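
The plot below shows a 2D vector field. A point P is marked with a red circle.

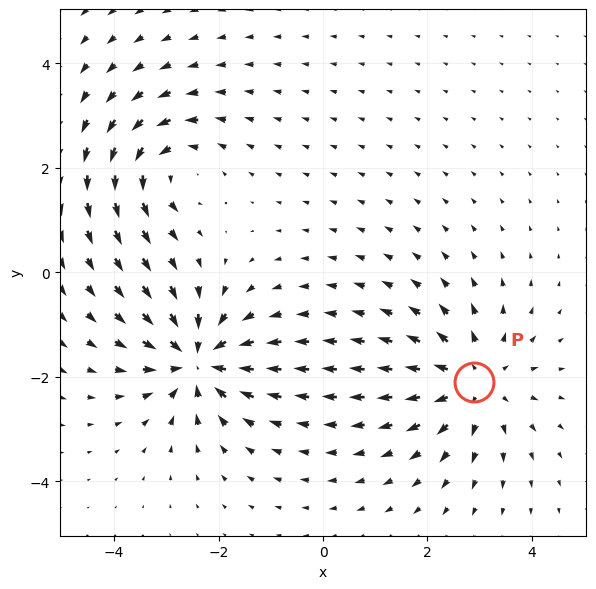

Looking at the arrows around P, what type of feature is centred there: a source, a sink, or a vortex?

source

At P (2.9, -2.1) the arrows spread outward. Divergence about +4, curl ≈0 — positive divergence with near-zero curl is a source.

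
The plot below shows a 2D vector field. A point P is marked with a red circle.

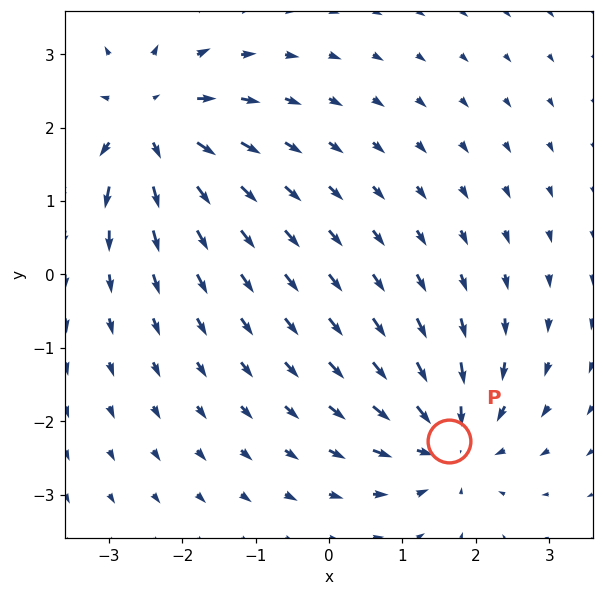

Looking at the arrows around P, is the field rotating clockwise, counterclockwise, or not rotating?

not rotating

Near P at (1.6, -2.3) the arrows show no circulation. The curl there is ≈0.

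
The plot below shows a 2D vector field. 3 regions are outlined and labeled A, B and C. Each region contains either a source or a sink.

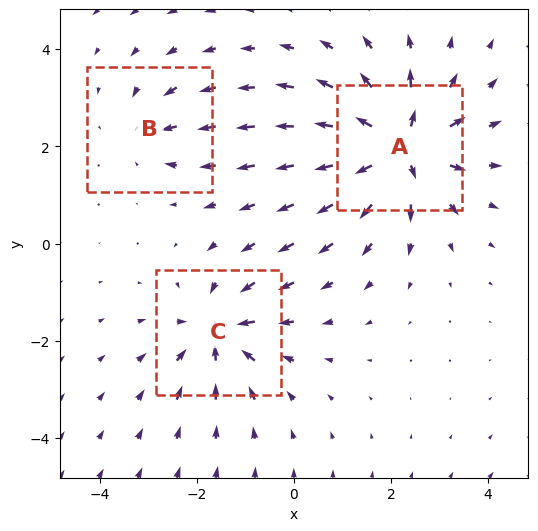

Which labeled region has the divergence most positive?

A

Divergence at each region's feature centre — A: about +6, B: about -2, C: about -4. Region A is most positive.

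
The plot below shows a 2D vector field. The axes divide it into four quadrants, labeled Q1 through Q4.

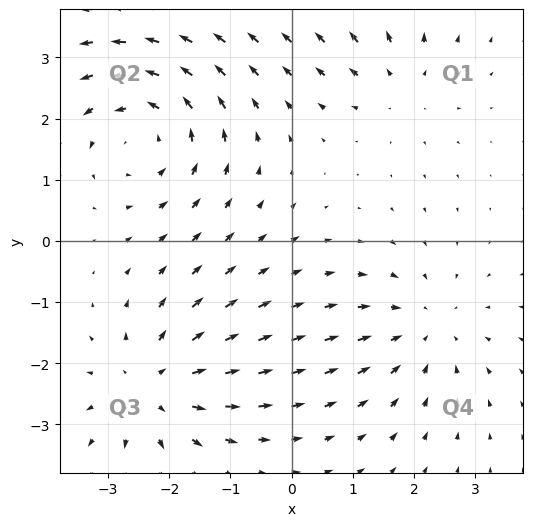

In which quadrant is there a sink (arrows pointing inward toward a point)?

Q4

The sink sits at approximately (2.2, -1.4), which lies in quadrant Q4. The divergence there is about -3, negative as expected for a sink.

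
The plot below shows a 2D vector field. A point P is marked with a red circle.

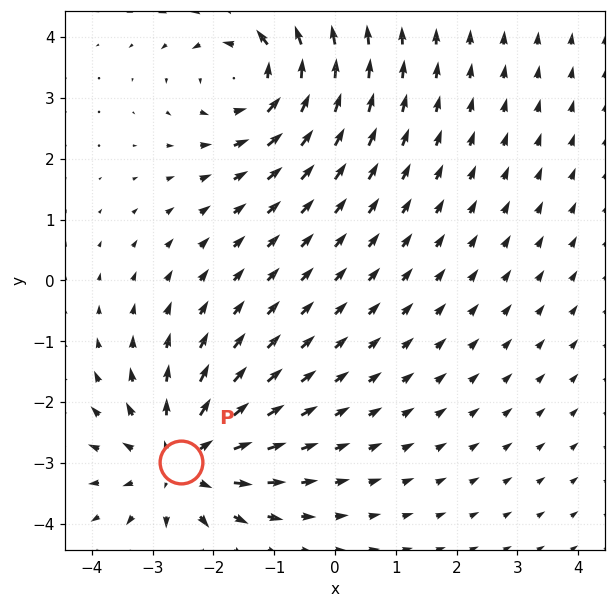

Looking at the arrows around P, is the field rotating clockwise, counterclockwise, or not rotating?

Near P at (-2.5, -3.0) the arrows show no circulation. The curl there is ≈0.

not rotating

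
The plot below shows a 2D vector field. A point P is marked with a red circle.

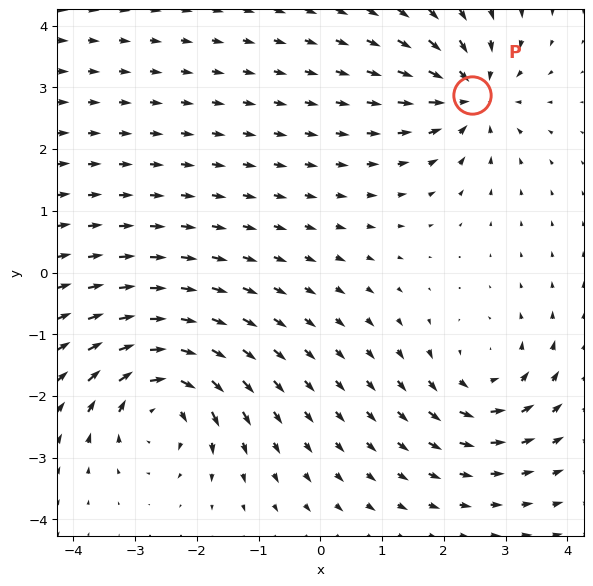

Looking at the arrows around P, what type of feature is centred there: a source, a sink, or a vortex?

At P (2.5, 2.9) the arrows converge inward. Divergence about -6, curl ≈0 — negative divergence with near-zero curl is a sink.

sink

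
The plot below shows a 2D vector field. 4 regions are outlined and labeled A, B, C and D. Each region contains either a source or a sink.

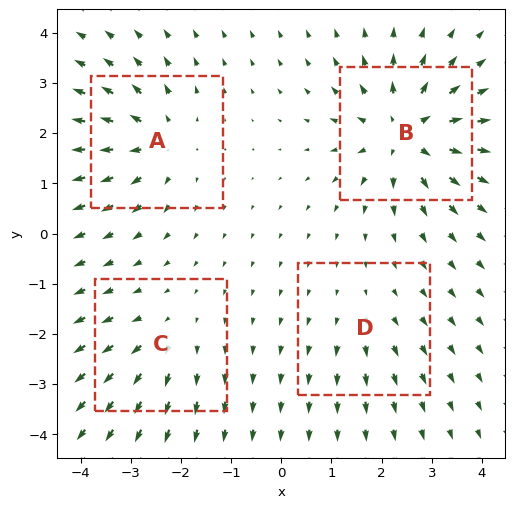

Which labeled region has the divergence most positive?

Divergence at each region's feature centre — A: about +5, B: about +7, C: about +3, D: about +2. Region B is most positive.

B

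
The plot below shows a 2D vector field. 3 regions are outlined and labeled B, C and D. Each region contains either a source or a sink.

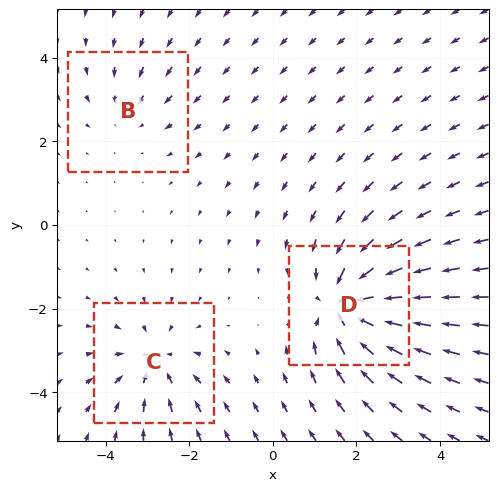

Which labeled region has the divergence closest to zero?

B

Divergence at each region's feature centre — B: about -2, C: about -3, D: about -5. Region B is closest to zero.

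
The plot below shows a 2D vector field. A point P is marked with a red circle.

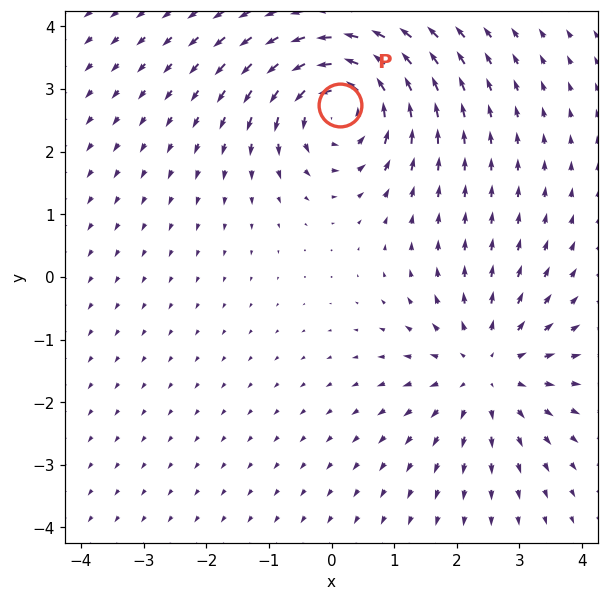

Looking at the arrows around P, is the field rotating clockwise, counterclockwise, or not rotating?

Near P at (0.1, 2.7) the arrows circulate counterclockwise. The curl (z-component) there is about +5; positive curl means counterclockwise rotation.

counterclockwise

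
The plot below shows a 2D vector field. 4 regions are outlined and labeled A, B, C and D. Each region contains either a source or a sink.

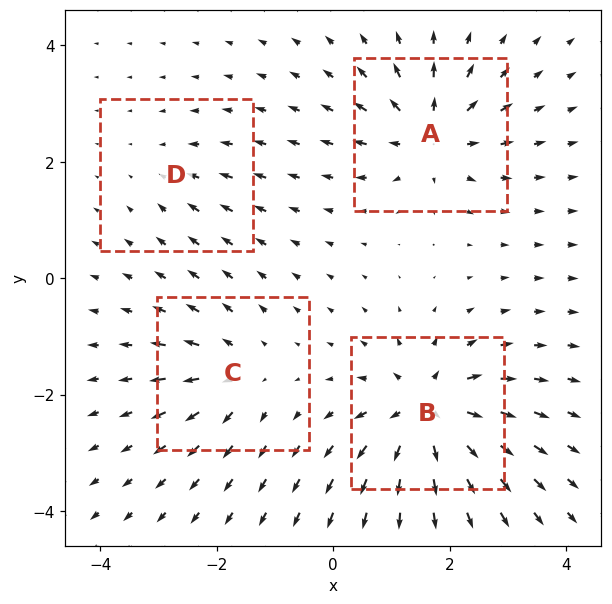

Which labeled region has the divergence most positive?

B

Divergence at each region's feature centre — A: about +6, B: about +8, C: about +4, D: about -3. Region B is most positive.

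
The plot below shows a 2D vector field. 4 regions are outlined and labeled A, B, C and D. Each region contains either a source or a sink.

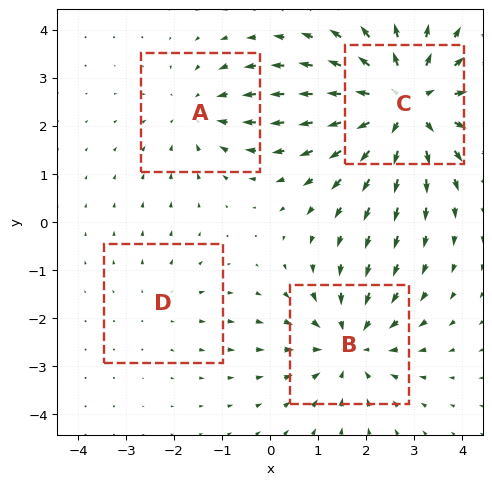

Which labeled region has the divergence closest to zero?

Divergence at each region's feature centre — A: about -3, B: about -4, C: about +6, D: about +2. Region D is closest to zero.

D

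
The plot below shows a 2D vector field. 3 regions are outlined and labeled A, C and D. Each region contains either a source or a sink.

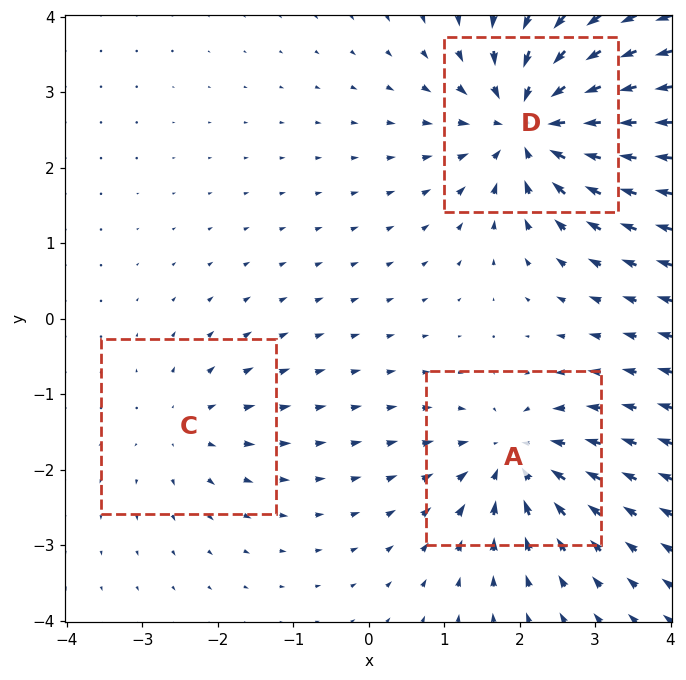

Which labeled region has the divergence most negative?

Divergence at each region's feature centre — A: about -4, C: about +2, D: about -6. Region D is most negative.

D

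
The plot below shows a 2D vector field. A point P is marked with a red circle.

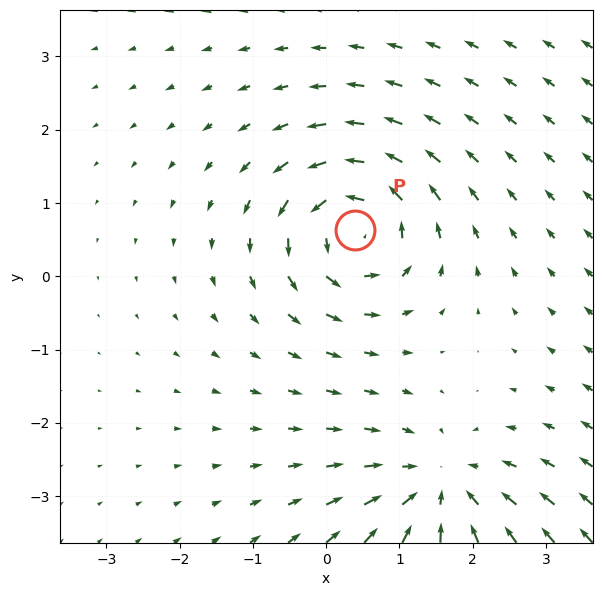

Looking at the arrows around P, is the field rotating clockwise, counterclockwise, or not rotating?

Near P at (0.4, 0.6) the arrows circulate counterclockwise. The curl (z-component) there is about +7; positive curl means counterclockwise rotation.

counterclockwise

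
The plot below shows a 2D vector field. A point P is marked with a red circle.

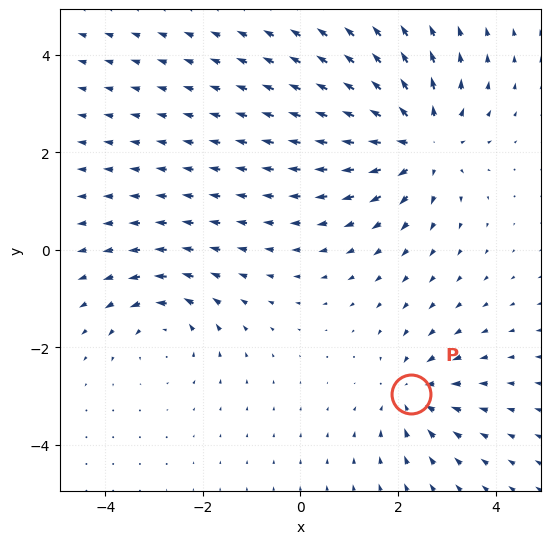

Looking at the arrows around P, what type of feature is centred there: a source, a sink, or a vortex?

At P (2.3, -3.0) the arrows converge inward. Divergence about -3, curl ≈0 — negative divergence with near-zero curl is a sink.

sink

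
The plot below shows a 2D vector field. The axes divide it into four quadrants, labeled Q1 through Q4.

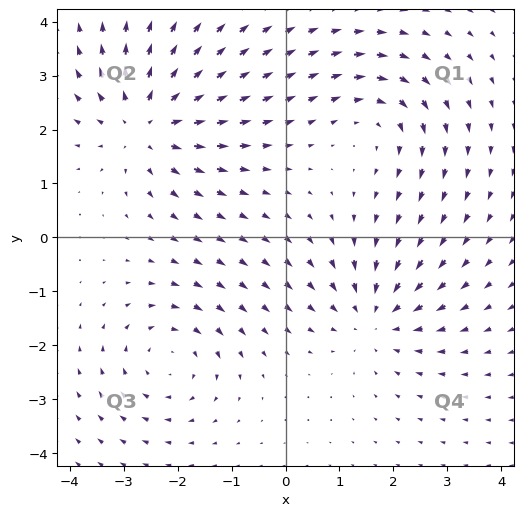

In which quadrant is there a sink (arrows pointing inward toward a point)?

Q4

The sink sits at approximately (1.7, -1.5), which lies in quadrant Q4. The divergence there is about -4, negative as expected for a sink.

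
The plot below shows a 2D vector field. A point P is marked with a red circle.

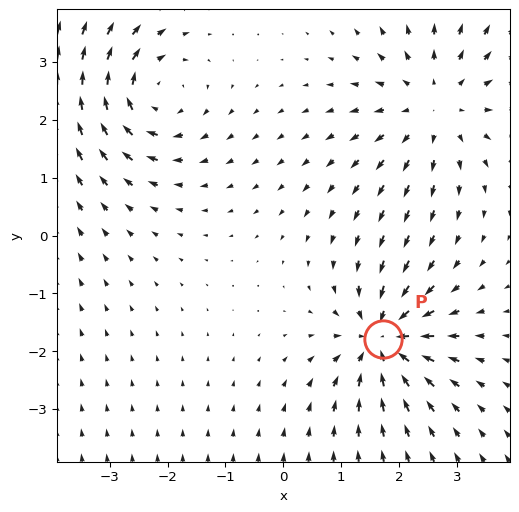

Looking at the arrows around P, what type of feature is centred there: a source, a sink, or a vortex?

At P (1.7, -1.8) the arrows converge inward. Divergence about -5, curl ≈0 — negative divergence with near-zero curl is a sink.

sink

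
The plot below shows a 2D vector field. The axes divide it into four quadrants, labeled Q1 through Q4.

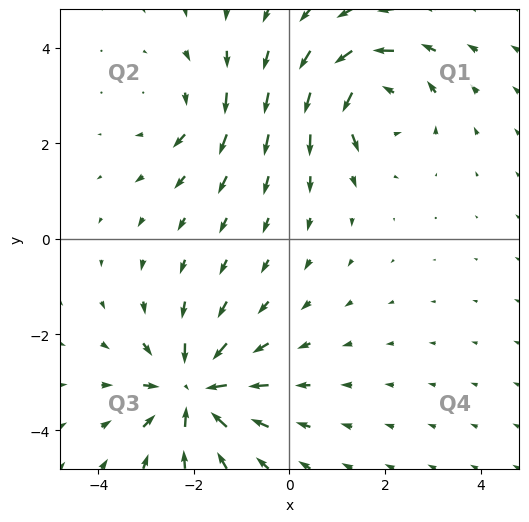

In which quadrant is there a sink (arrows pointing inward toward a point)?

Q3

The sink sits at approximately (-2.0, -3.2), which lies in quadrant Q3. The divergence there is about -6, negative as expected for a sink.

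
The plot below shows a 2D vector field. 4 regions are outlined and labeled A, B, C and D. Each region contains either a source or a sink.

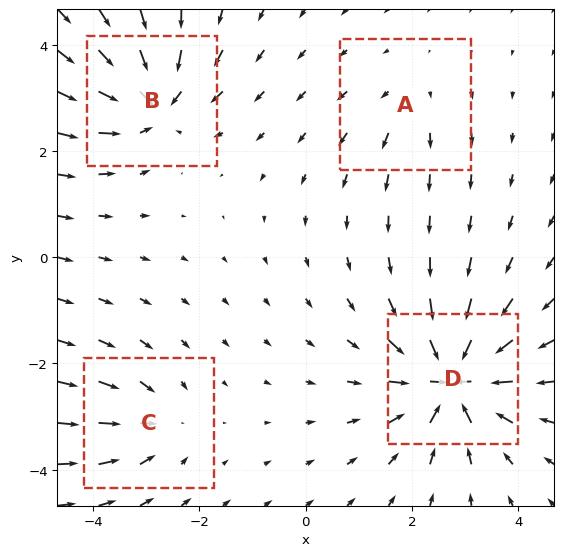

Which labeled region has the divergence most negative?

Divergence at each region's feature centre — A: about +3, B: about -7, C: about -4, D: about -9. Region D is most negative.

D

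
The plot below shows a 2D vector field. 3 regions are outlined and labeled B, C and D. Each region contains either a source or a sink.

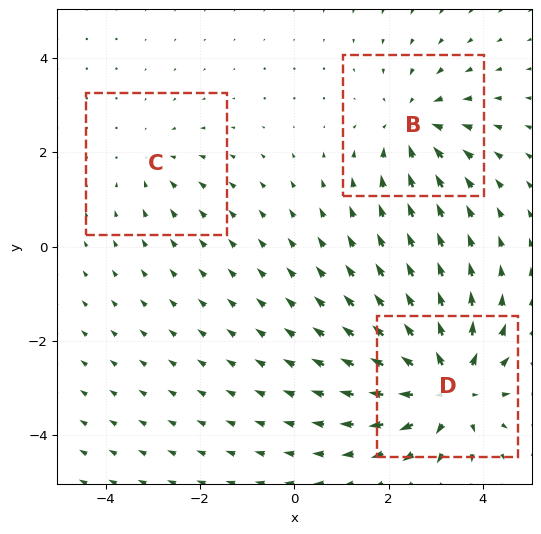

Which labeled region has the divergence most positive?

D

Divergence at each region's feature centre — B: about -3, C: about -2, D: about +5. Region D is most positive.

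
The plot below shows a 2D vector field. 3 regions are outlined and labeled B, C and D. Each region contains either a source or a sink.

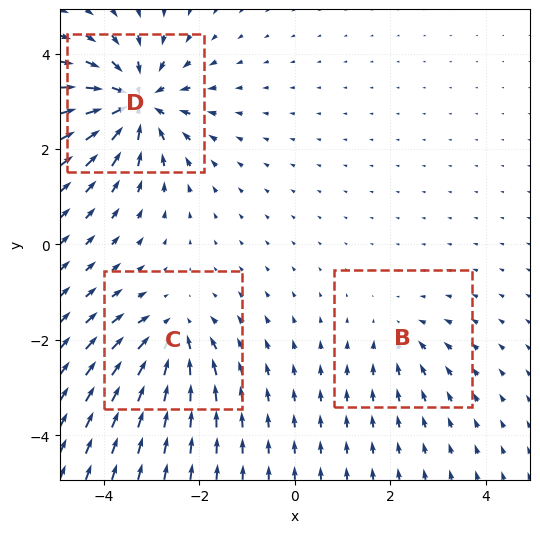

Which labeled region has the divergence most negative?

D

Divergence at each region's feature centre — B: about -2, C: about -4, D: about -6. Region D is most negative.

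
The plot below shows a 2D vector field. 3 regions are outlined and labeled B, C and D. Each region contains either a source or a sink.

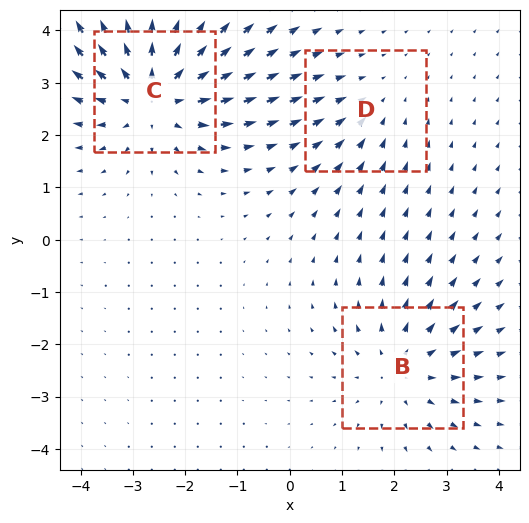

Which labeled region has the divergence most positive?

Divergence at each region's feature centre — B: about +3, C: about +4, D: about -2. Region C is most positive.

C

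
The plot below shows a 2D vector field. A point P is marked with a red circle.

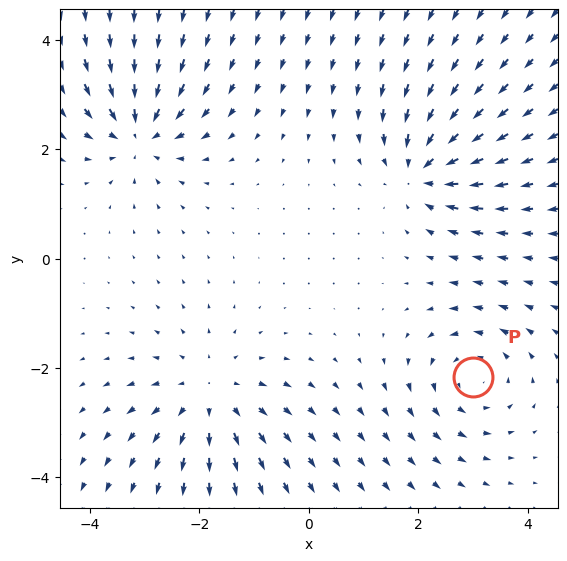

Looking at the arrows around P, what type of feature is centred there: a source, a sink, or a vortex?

At P (3.0, -2.2) the arrows circulate counterclockwise. Divergence ≈0, curl about +3 — near-zero divergence with nonzero curl is a vortex.

vortex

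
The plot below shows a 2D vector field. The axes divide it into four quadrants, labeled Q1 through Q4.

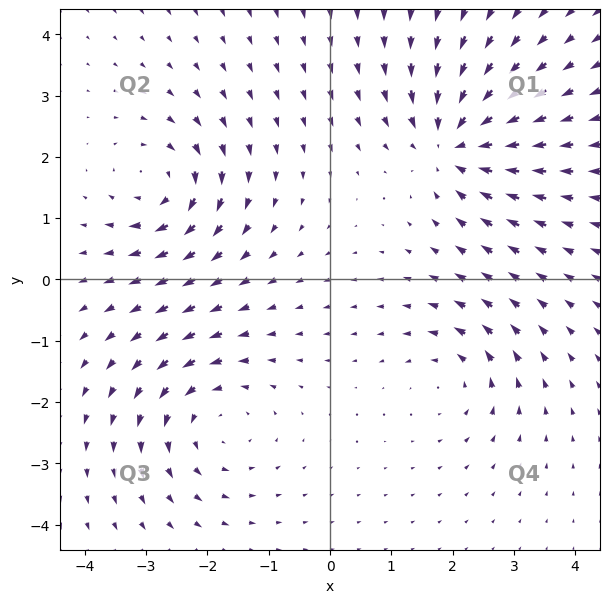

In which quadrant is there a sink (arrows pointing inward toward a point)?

Q1

The sink sits at approximately (2.0, 2.2), which lies in quadrant Q1. The divergence there is about -6, negative as expected for a sink.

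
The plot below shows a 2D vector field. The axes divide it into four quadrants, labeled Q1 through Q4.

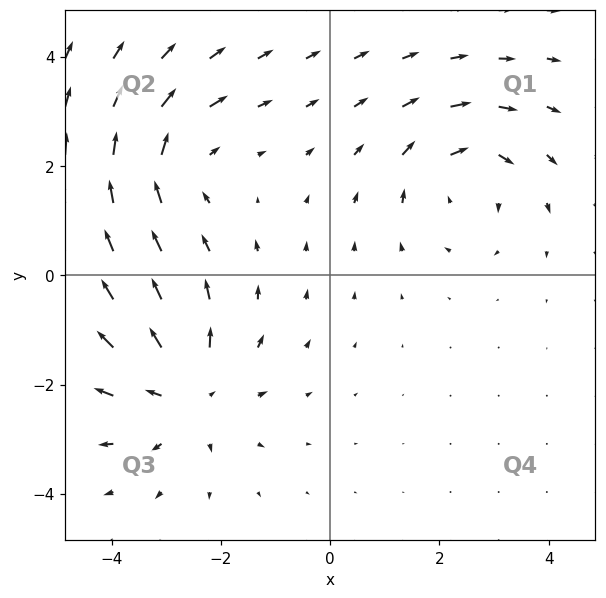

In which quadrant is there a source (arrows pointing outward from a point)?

Q3

The source sits at approximately (-2.6, -2.1), which lies in quadrant Q3. The divergence there is about +3, positive as expected for a source.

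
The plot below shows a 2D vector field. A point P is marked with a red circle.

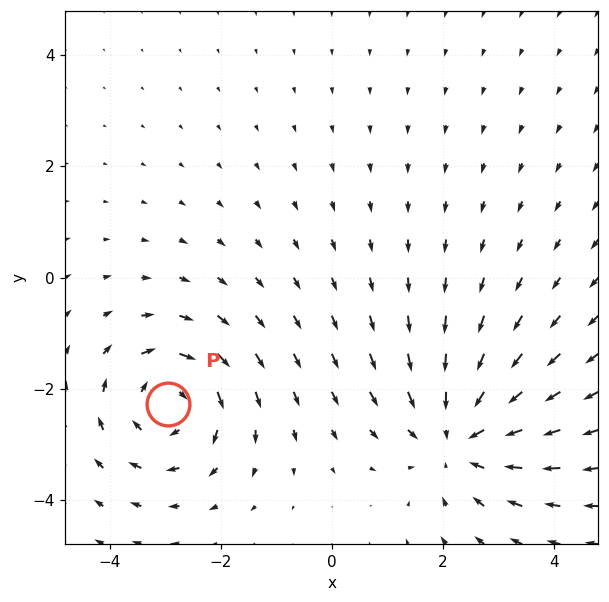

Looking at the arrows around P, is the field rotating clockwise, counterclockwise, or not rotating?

clockwise

Near P at (-2.9, -2.3) the arrows circulate clockwise. The curl (z-component) there is about -5; negative curl means clockwise rotation.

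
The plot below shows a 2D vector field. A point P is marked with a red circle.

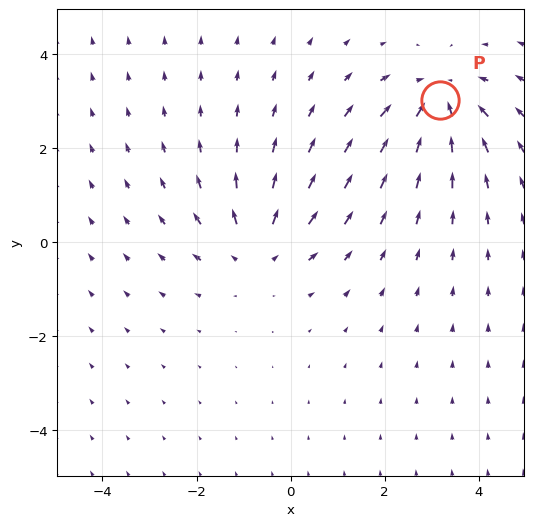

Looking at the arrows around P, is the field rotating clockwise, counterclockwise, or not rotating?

Near P at (3.2, 3.0) the arrows show no circulation. The curl there is ≈0.

not rotating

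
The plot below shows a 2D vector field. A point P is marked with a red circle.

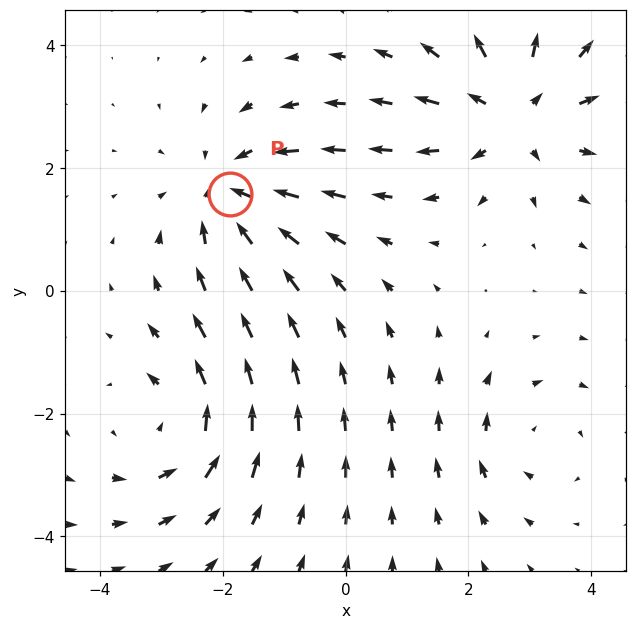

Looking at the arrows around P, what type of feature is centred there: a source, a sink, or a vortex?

At P (-1.9, 1.6) the arrows converge inward. Divergence about -4, curl ≈0 — negative divergence with near-zero curl is a sink.

sink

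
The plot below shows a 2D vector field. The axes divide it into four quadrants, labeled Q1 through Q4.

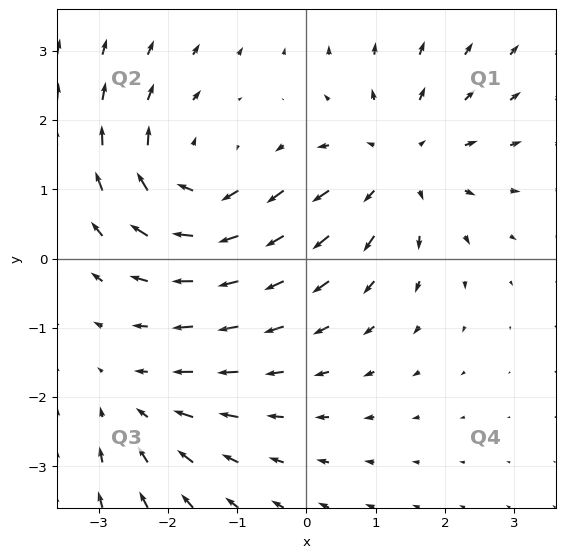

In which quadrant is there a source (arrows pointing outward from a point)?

Q1

The source sits at approximately (1.3, 1.4), which lies in quadrant Q1. The divergence there is about +3, positive as expected for a source.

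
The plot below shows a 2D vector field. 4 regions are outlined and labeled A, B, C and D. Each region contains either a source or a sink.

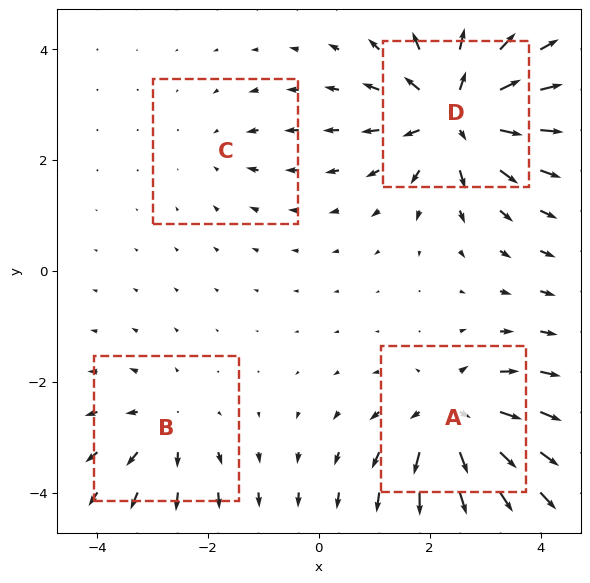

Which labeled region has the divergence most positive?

Divergence at each region's feature centre — A: about +6, B: about +4, C: about -2, D: about +8. Region D is most positive.

D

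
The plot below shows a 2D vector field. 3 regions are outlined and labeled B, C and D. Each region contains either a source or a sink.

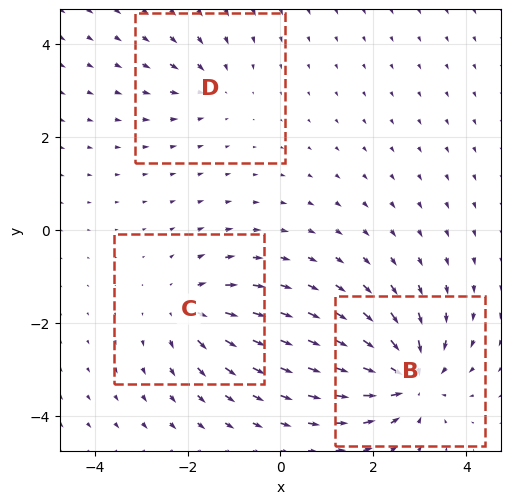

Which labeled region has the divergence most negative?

Divergence at each region's feature centre — B: about -5, C: about +3, D: about -2. Region B is most negative.

B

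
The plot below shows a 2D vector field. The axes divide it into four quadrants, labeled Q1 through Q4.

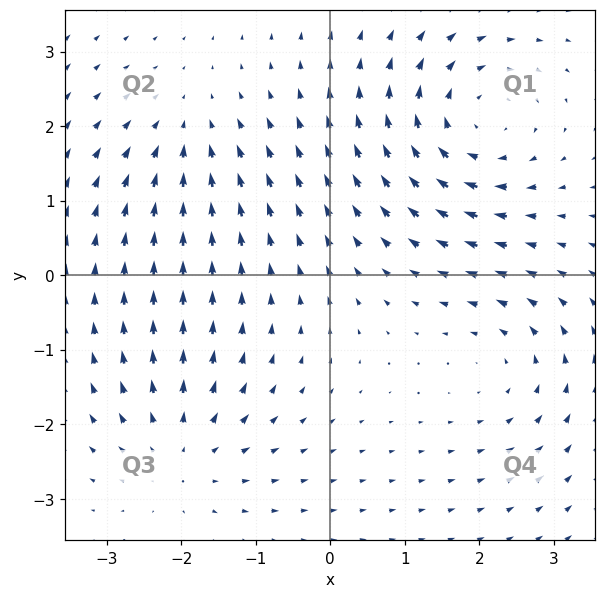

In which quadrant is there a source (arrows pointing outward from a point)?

Q3

The source sits at approximately (-2.0, -2.4), which lies in quadrant Q3. The divergence there is about +3, positive as expected for a source.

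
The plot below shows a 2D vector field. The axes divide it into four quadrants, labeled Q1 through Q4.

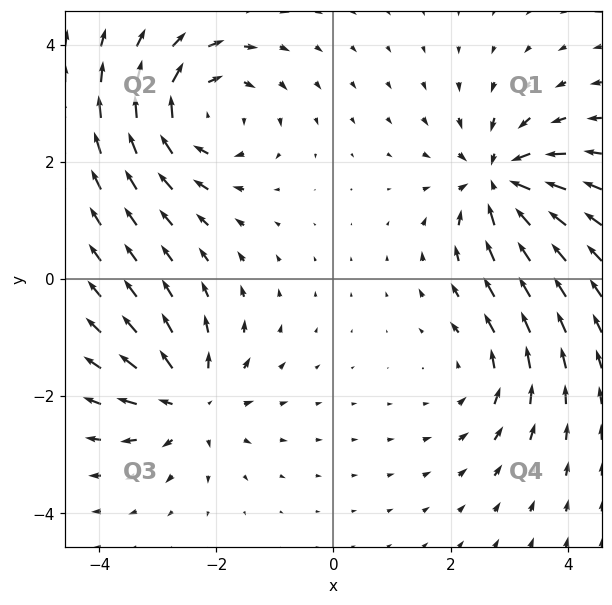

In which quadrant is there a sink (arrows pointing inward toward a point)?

Q1

The sink sits at approximately (2.8, 1.7), which lies in quadrant Q1. The divergence there is about -5, negative as expected for a sink.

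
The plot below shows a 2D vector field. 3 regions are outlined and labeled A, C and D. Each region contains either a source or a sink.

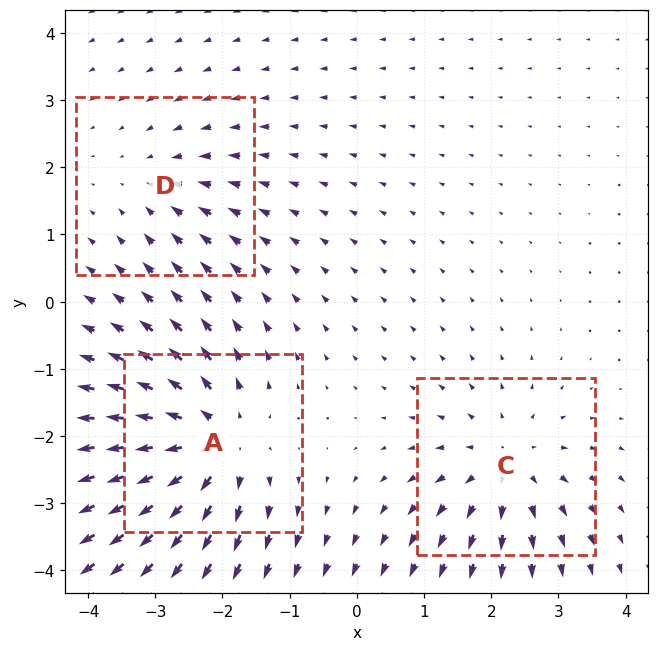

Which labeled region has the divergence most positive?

A

Divergence at each region's feature centre — A: about +5, C: about +4, D: about -2. Region A is most positive.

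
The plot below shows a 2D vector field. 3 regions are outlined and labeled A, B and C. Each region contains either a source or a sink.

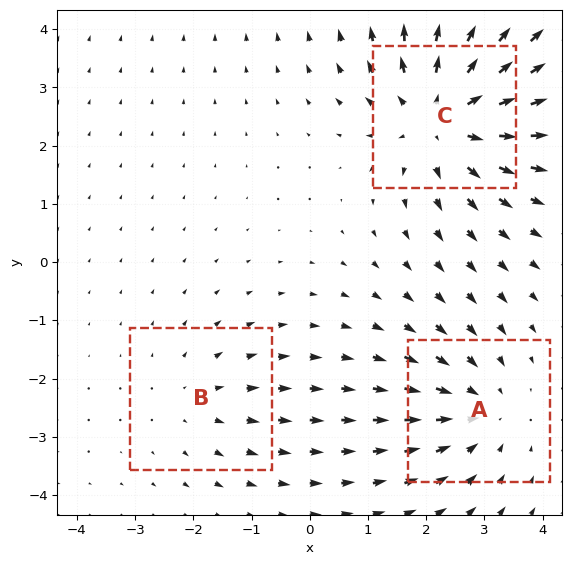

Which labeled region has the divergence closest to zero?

Divergence at each region's feature centre — A: about -3, B: about +2, C: about +4. Region B is closest to zero.

B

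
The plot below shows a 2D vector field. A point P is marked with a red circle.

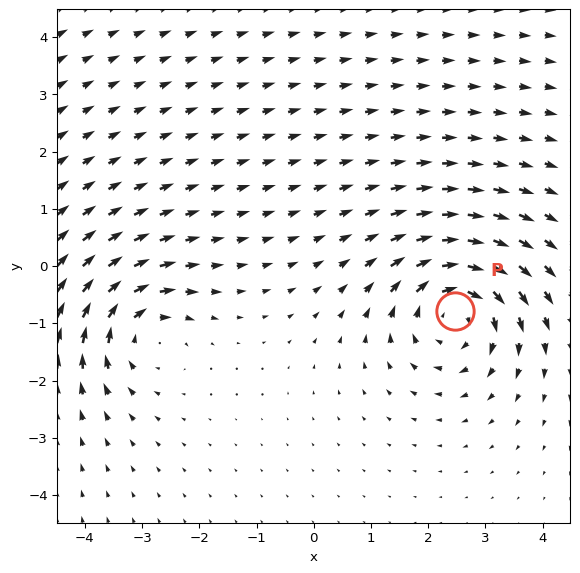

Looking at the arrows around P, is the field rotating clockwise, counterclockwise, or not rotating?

clockwise

Near P at (2.5, -0.8) the arrows circulate clockwise. The curl (z-component) there is about -6; negative curl means clockwise rotation.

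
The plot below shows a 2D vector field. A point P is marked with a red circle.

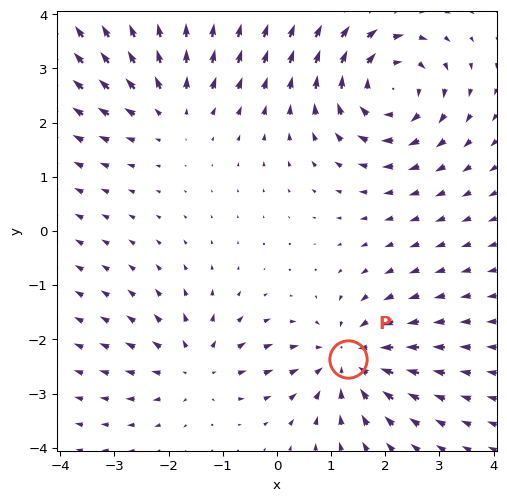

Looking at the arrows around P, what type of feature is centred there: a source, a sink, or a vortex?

sink

At P (1.3, -2.4) the arrows converge inward. Divergence about -4, curl ≈0 — negative divergence with near-zero curl is a sink.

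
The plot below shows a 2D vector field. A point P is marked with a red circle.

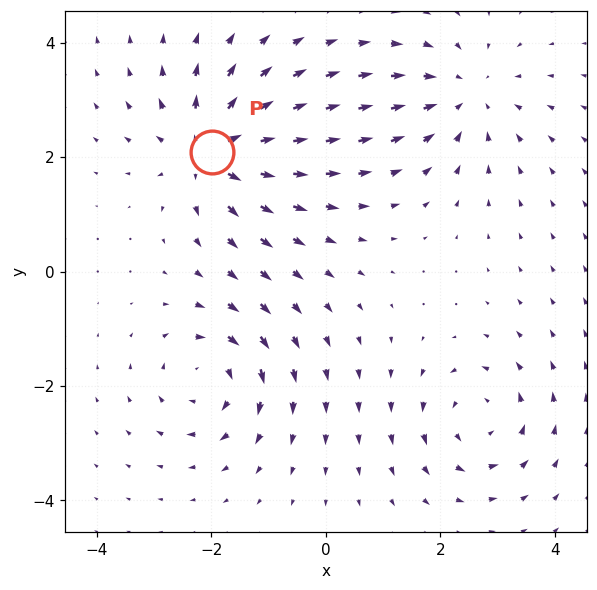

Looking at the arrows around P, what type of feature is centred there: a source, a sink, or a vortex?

At P (-2.0, 2.1) the arrows spread outward. Divergence about +6, curl ≈0 — positive divergence with near-zero curl is a source.

source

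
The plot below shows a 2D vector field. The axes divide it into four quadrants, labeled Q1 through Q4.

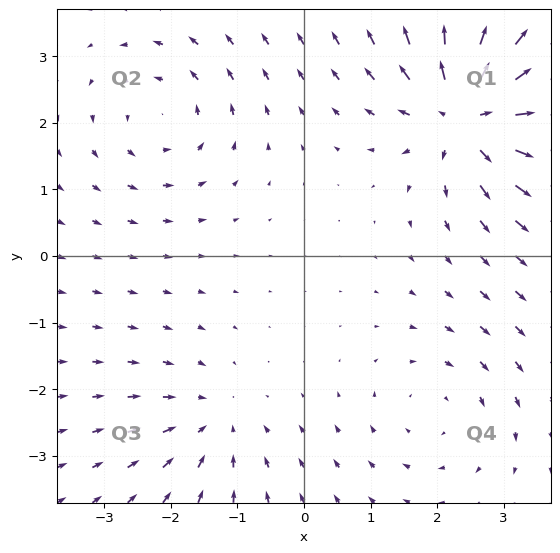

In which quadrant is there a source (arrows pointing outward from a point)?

Q1

The source sits at approximately (2.5, 2.2), which lies in quadrant Q1. The divergence there is about +6, positive as expected for a source.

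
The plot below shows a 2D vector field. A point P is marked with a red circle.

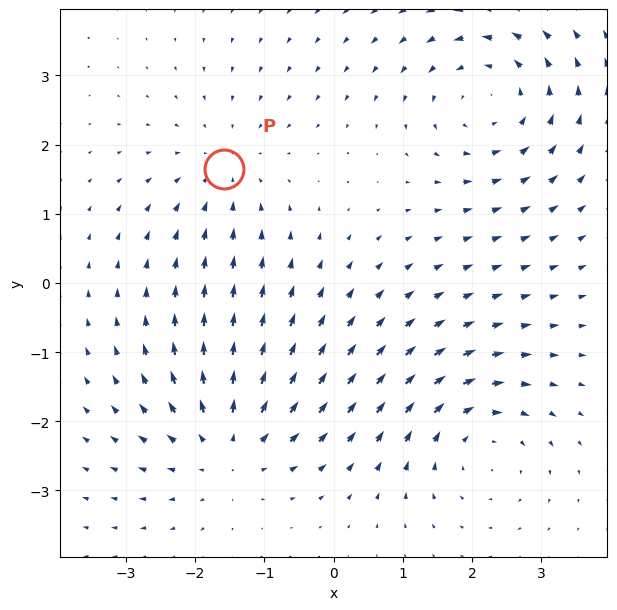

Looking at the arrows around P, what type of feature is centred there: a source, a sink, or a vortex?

sink

At P (-1.6, 1.6) the arrows converge inward. Divergence about -3, curl ≈0 — negative divergence with near-zero curl is a sink.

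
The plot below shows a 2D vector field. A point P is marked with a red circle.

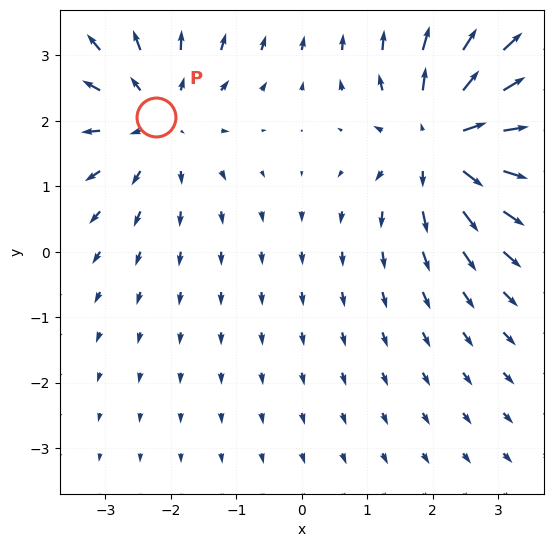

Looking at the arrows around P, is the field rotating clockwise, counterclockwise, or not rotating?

Near P at (-2.2, 2.0) the arrows show no circulation. The curl there is ≈0.

not rotating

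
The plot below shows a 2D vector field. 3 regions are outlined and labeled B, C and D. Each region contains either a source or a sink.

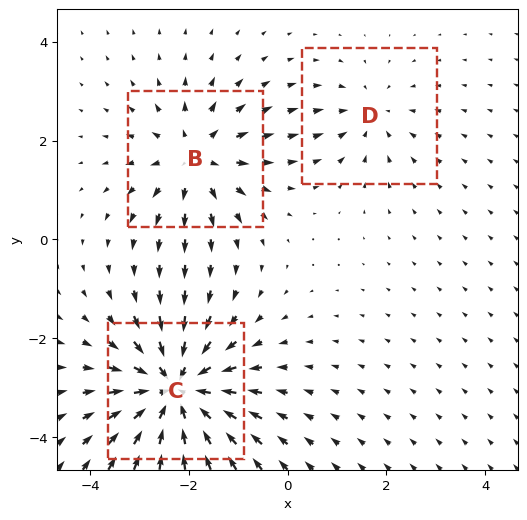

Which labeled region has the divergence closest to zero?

D

Divergence at each region's feature centre — B: about +3, C: about -5, D: about -2. Region D is closest to zero.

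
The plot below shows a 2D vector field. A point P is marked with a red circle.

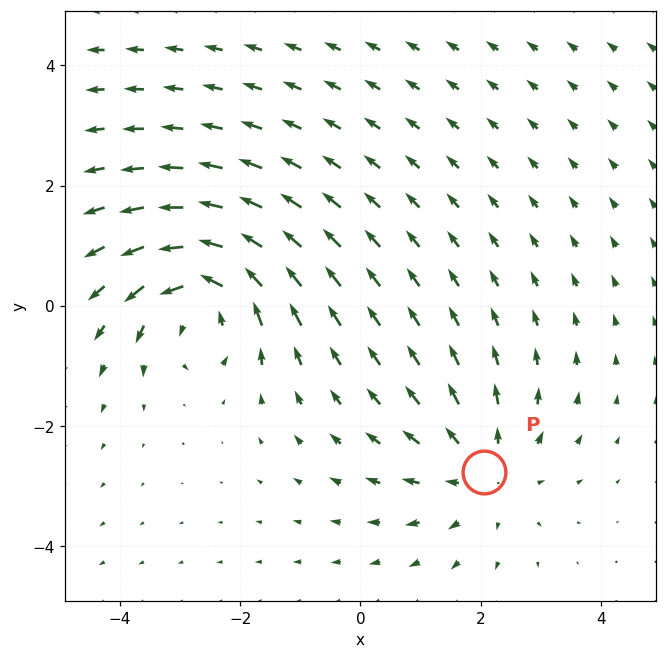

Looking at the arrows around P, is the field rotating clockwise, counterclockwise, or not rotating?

not rotating

Near P at (2.1, -2.8) the arrows show no circulation. The curl there is ≈0.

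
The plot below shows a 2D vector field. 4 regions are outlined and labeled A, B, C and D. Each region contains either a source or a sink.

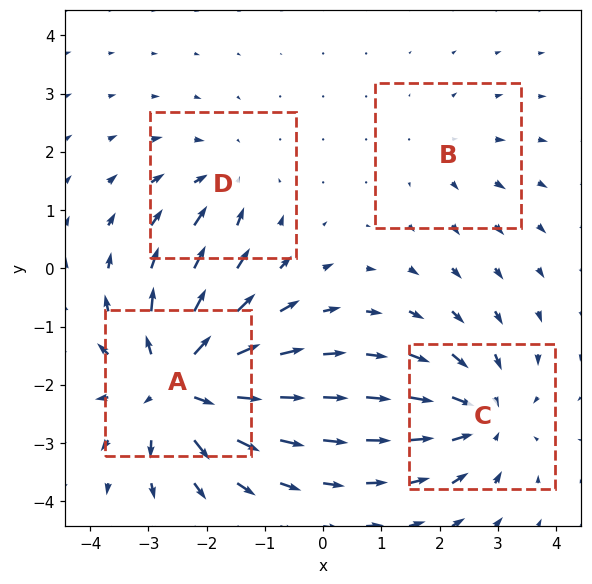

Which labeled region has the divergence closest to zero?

B

Divergence at each region's feature centre — A: about +7, B: about +2, C: about -5, D: about -3. Region B is closest to zero.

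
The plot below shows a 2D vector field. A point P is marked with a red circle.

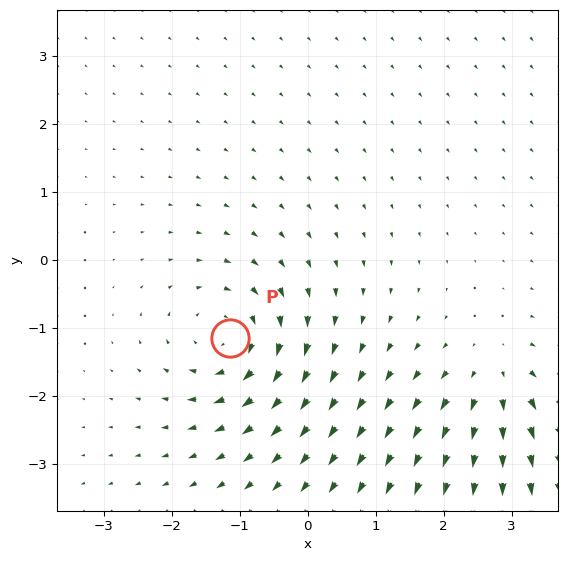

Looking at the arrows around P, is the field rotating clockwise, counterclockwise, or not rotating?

clockwise

Near P at (-1.1, -1.1) the arrows circulate clockwise. The curl (z-component) there is about -5; negative curl means clockwise rotation.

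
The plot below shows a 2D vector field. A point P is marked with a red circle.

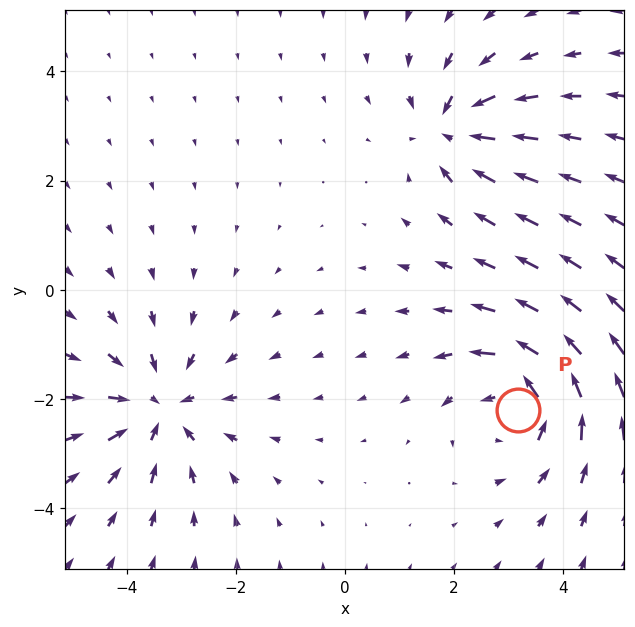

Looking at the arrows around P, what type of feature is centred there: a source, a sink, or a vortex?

At P (3.2, -2.2) the arrows circulate counterclockwise. Divergence ≈0, curl about +4 — near-zero divergence with nonzero curl is a vortex.

vortex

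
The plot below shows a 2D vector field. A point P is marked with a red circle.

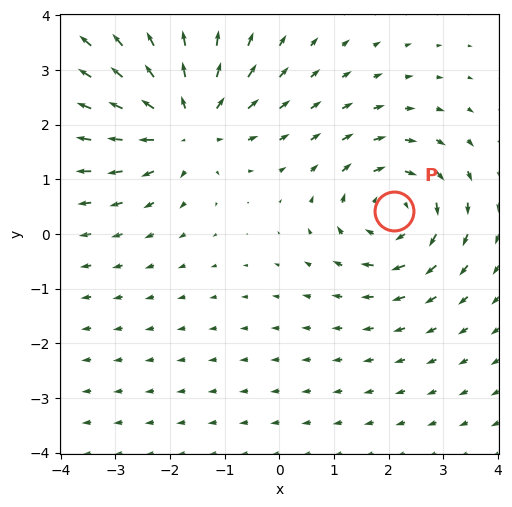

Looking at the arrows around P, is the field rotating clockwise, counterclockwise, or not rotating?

Near P at (2.1, 0.4) the arrows circulate clockwise. The curl (z-component) there is about -4; negative curl means clockwise rotation.

clockwise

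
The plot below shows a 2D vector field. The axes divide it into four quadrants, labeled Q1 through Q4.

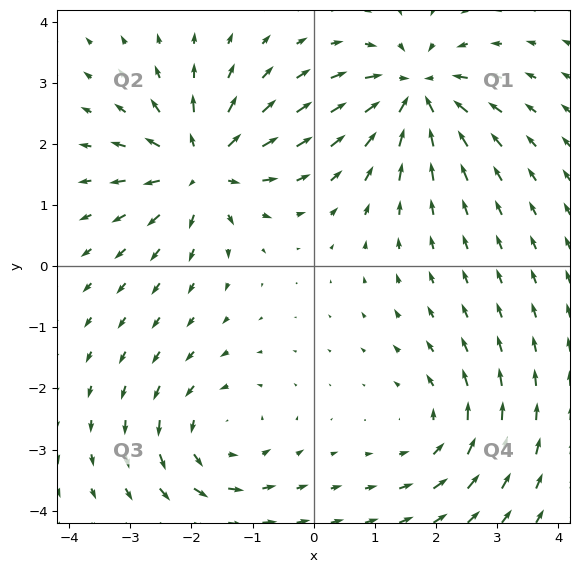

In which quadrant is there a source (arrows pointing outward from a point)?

The source sits at approximately (-1.8, 1.6), which lies in quadrant Q2. The divergence there is about +7, positive as expected for a source.

Q2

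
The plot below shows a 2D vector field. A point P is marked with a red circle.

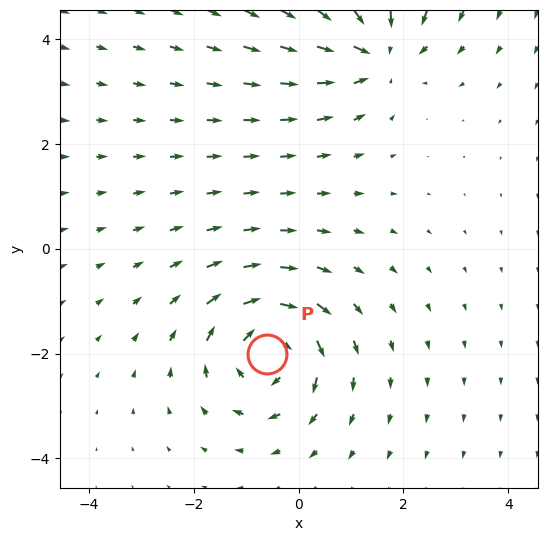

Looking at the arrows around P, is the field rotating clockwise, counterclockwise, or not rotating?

clockwise

Near P at (-0.6, -2.0) the arrows circulate clockwise. The curl (z-component) there is about -5; negative curl means clockwise rotation.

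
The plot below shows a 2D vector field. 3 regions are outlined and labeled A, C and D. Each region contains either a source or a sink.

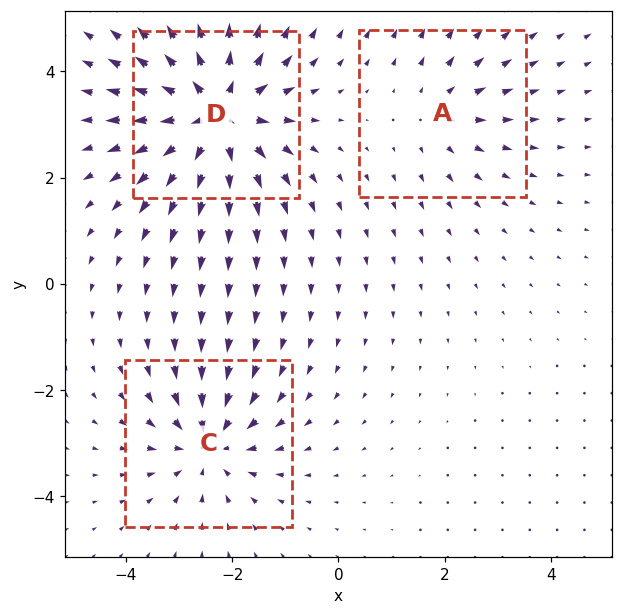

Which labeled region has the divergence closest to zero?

Divergence at each region's feature centre — A: about +2, C: about -4, D: about +5. Region A is closest to zero.

A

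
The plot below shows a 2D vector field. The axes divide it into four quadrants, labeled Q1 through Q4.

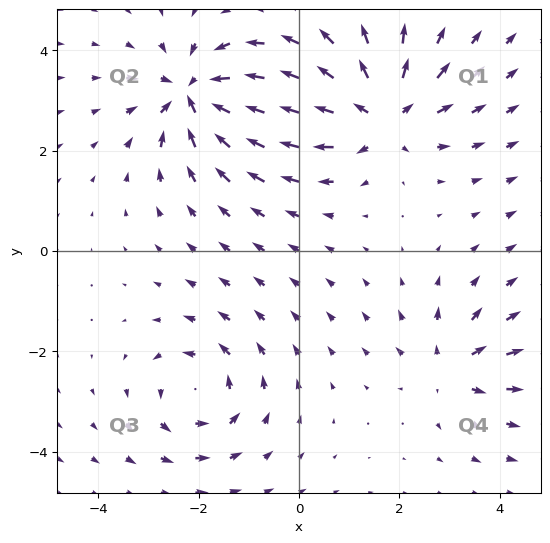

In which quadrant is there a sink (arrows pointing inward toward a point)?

The sink sits at approximately (-2.1, 3.1), which lies in quadrant Q2. The divergence there is about -6, negative as expected for a sink.

Q2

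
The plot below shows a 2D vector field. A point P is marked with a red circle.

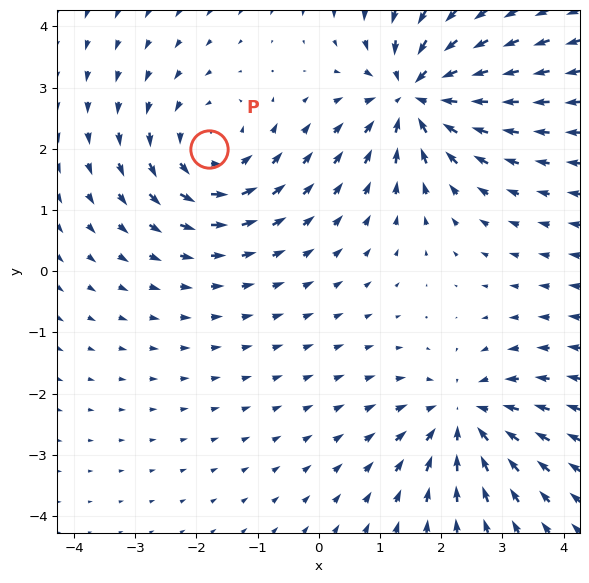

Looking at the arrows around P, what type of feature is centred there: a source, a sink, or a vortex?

vortex

At P (-1.8, 2.0) the arrows circulate counterclockwise. Divergence ≈0, curl about +3 — near-zero divergence with nonzero curl is a vortex.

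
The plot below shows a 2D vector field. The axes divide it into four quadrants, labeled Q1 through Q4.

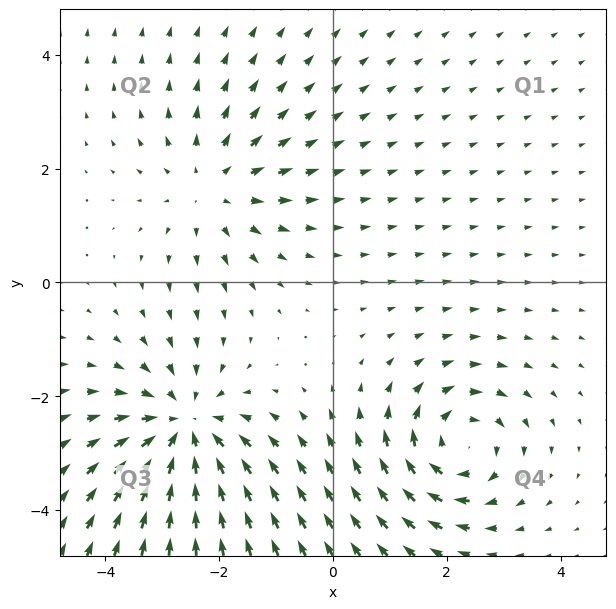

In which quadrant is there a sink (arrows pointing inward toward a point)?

Q3

The sink sits at approximately (-2.6, -2.6), which lies in quadrant Q3. The divergence there is about -5, negative as expected for a sink.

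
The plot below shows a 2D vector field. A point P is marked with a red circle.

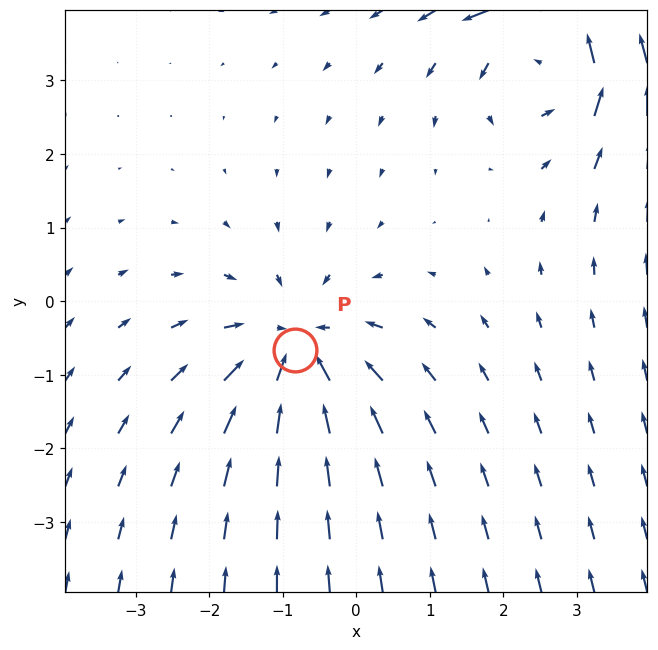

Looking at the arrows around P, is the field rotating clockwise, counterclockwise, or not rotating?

not rotating

Near P at (-0.8, -0.7) the arrows show no circulation. The curl there is ≈0.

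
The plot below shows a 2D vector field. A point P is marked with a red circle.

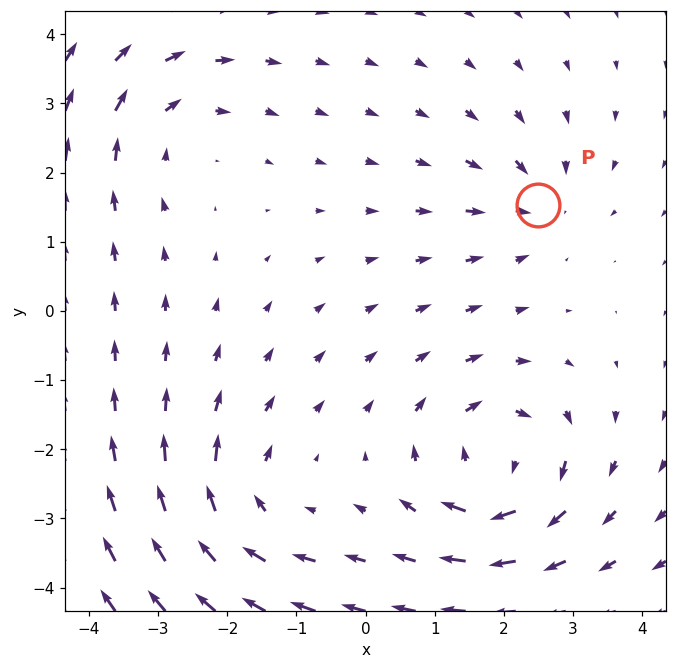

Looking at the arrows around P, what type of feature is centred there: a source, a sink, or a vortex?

At P (2.5, 1.5) the arrows converge inward. Divergence about -3, curl ≈0 — negative divergence with near-zero curl is a sink.

sink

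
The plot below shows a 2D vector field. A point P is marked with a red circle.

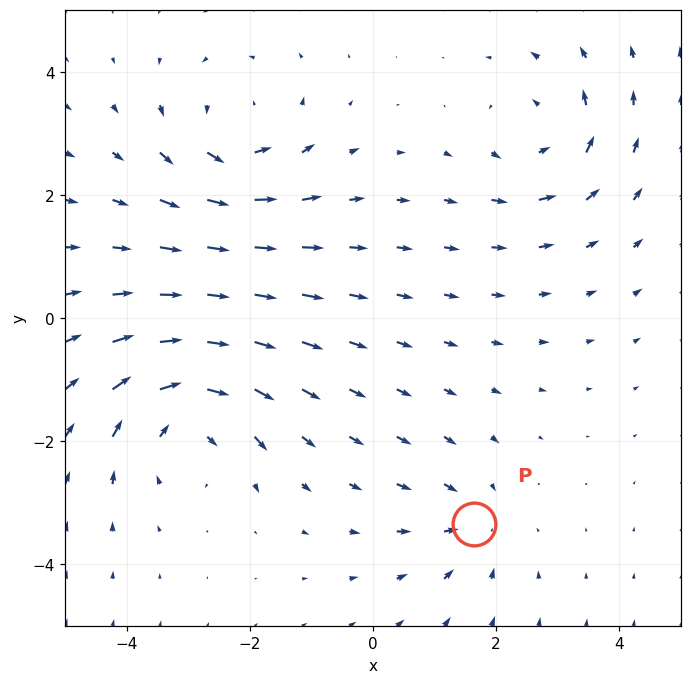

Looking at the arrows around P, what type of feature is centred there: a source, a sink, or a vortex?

At P (1.6, -3.3) the arrows converge inward. Divergence about -3, curl ≈0 — negative divergence with near-zero curl is a sink.

sink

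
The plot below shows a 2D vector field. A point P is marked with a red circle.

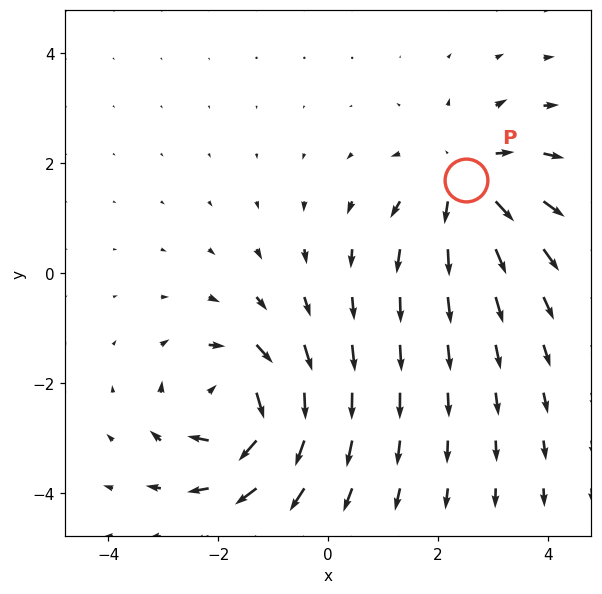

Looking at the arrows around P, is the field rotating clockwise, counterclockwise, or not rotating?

not rotating

Near P at (2.5, 1.7) the arrows show no circulation. The curl there is ≈0.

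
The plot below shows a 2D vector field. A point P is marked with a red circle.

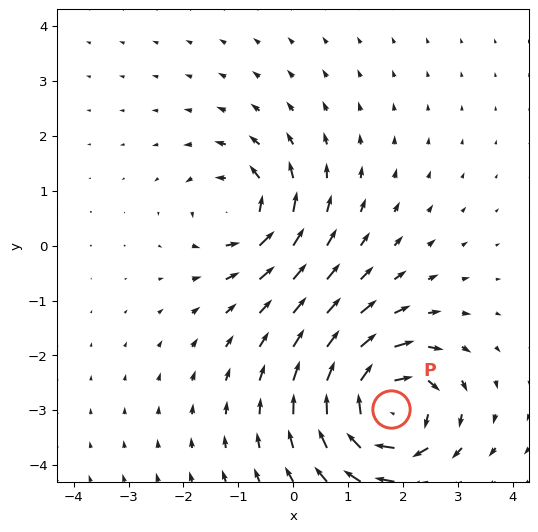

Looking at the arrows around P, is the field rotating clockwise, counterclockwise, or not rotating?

clockwise

Near P at (1.8, -3.0) the arrows circulate clockwise. The curl (z-component) there is about -6; negative curl means clockwise rotation.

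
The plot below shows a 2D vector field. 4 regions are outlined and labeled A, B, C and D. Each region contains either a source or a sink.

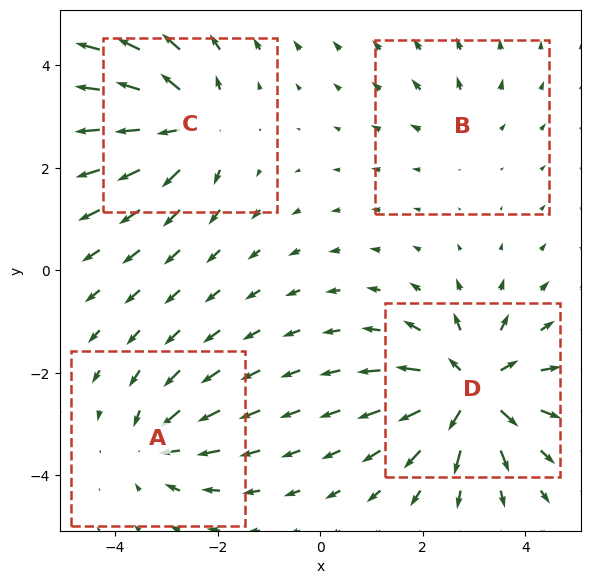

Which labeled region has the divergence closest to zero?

B

Divergence at each region's feature centre — A: about -4, B: about +2, C: about +6, D: about +8. Region B is closest to zero.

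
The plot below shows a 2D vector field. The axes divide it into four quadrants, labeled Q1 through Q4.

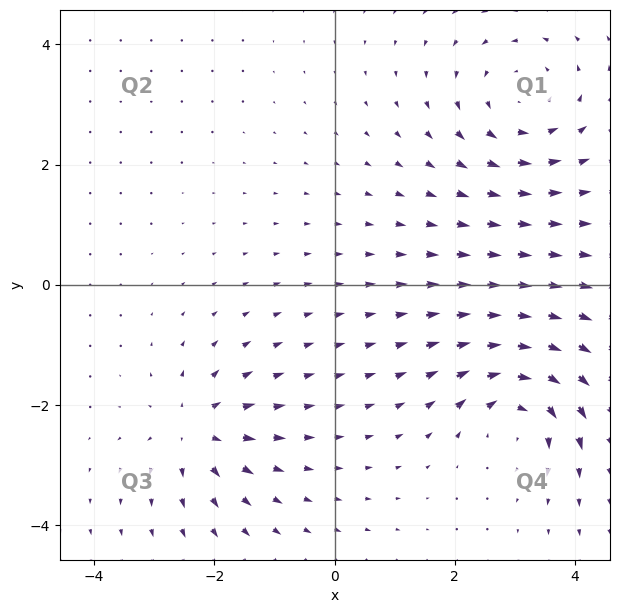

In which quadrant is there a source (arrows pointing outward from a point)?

The source sits at approximately (-2.3, -2.4), which lies in quadrant Q3. The divergence there is about +5, positive as expected for a source.

Q3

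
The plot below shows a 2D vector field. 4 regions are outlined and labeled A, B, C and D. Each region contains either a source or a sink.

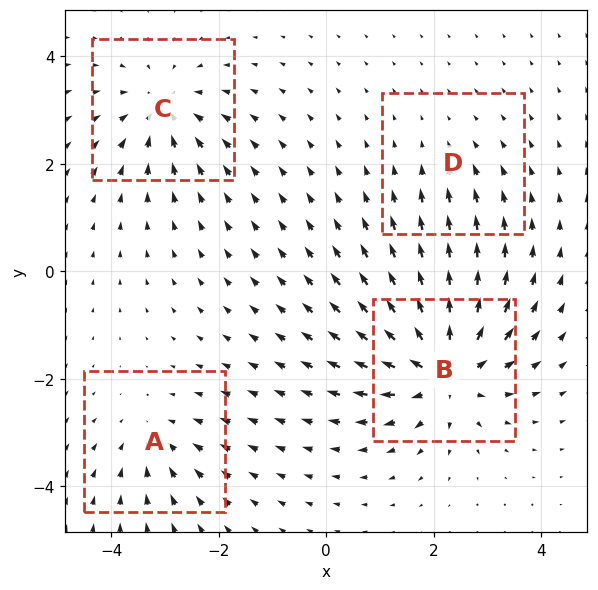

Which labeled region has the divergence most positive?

Divergence at each region's feature centre — A: about -3, B: about +8, C: about -5, D: about -2. Region B is most positive.

B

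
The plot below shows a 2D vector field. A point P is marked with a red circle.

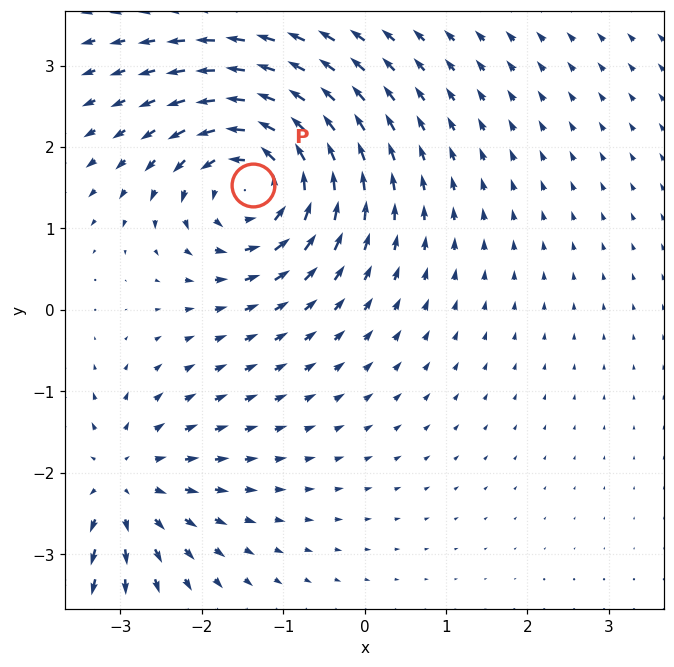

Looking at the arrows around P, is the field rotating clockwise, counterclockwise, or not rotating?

Near P at (-1.4, 1.5) the arrows circulate counterclockwise. The curl (z-component) there is about +5; positive curl means counterclockwise rotation.

counterclockwise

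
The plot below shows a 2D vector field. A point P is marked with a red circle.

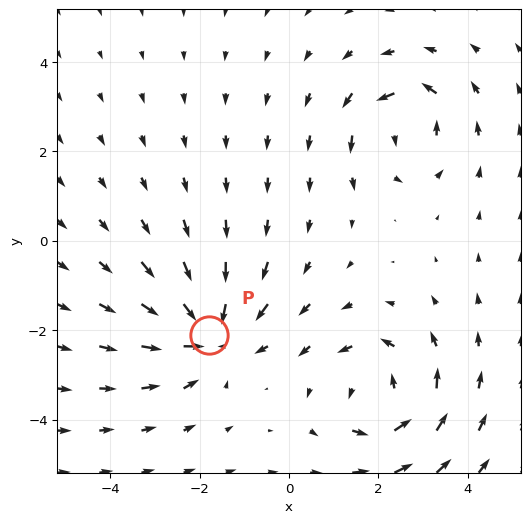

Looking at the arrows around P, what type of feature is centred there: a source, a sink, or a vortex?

At P (-1.8, -2.1) the arrows converge inward. Divergence about -5, curl ≈0 — negative divergence with near-zero curl is a sink.

sink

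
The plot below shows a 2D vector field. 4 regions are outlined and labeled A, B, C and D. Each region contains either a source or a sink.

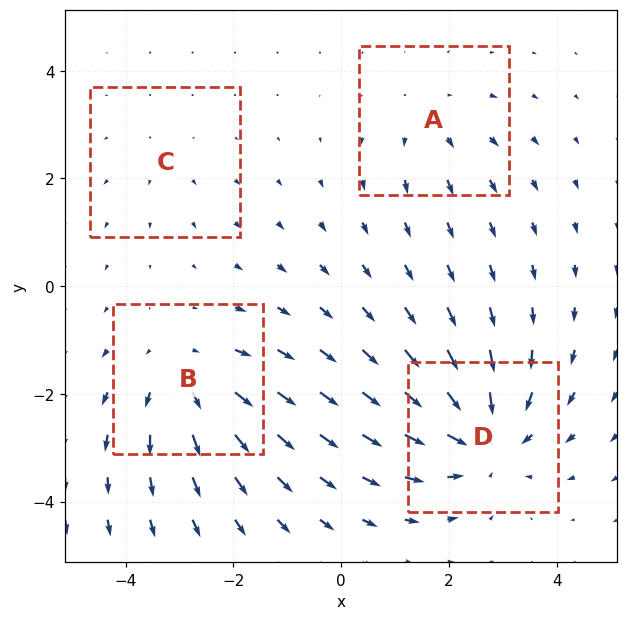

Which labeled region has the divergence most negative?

Divergence at each region's feature centre — A: about +3, B: about +4, C: about +2, D: about -6. Region D is most negative.

D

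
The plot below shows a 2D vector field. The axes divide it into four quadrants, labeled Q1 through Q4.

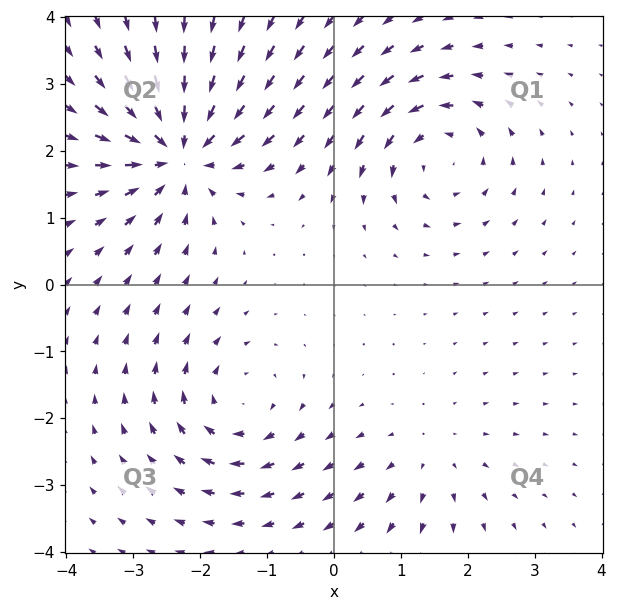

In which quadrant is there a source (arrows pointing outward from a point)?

Q4

The source sits at approximately (1.4, -2.6), which lies in quadrant Q4. The divergence there is about +2, positive as expected for a source.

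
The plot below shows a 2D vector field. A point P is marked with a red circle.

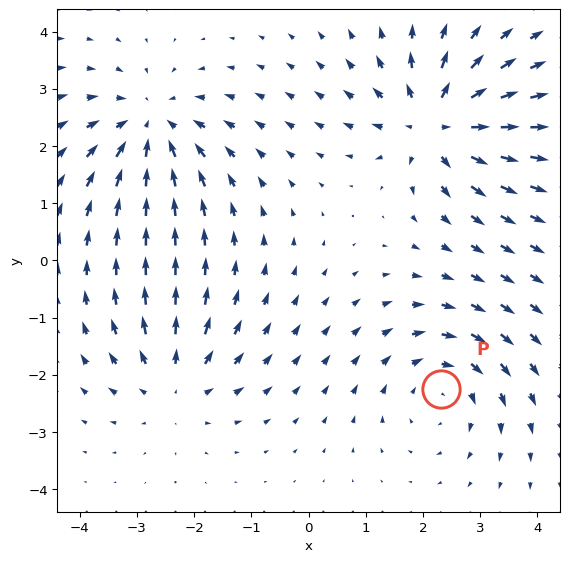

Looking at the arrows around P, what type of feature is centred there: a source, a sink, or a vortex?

vortex

At P (2.3, -2.3) the arrows circulate clockwise. Divergence ≈0, curl about -4 — near-zero divergence with nonzero curl is a vortex.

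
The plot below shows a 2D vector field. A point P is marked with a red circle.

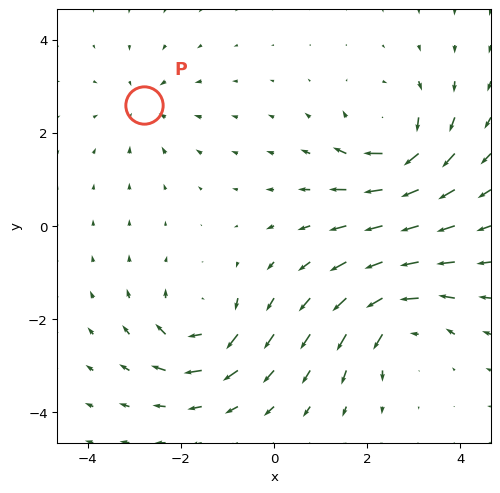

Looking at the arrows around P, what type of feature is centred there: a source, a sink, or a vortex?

At P (-2.8, 2.6) the arrows converge inward. Divergence about -3, curl ≈0 — negative divergence with near-zero curl is a sink.

sink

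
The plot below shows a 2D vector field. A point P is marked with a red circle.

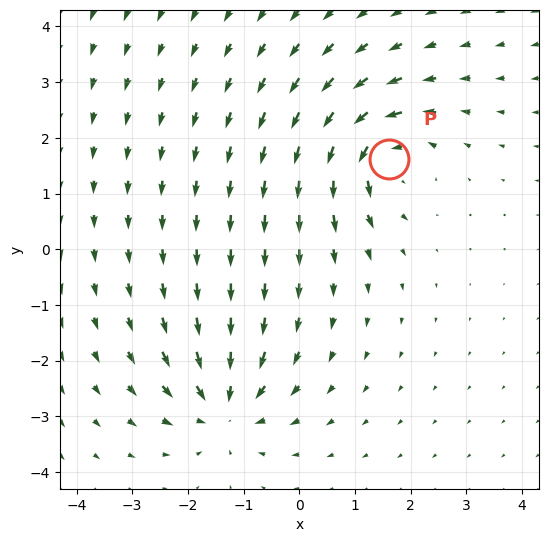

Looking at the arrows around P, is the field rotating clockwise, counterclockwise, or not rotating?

Near P at (1.6, 1.6) the arrows circulate counterclockwise. The curl (z-component) there is about +6; positive curl means counterclockwise rotation.

counterclockwise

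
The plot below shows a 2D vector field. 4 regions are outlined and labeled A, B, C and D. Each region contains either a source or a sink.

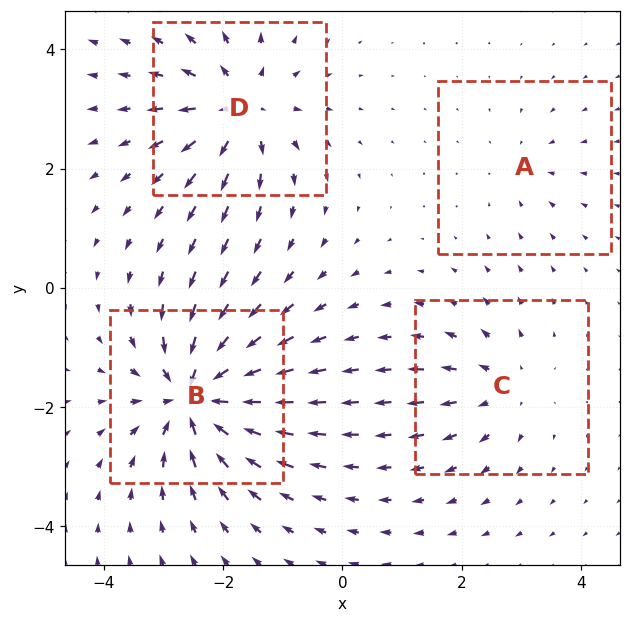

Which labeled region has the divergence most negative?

B

Divergence at each region's feature centre — A: about -2, B: about -9, C: about +4, D: about +6. Region B is most negative.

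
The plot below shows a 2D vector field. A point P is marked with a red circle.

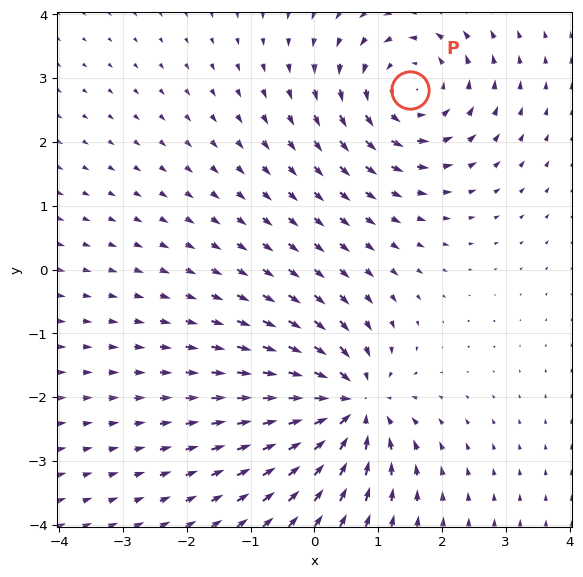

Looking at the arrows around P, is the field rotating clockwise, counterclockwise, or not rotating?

counterclockwise

Near P at (1.5, 2.8) the arrows circulate counterclockwise. The curl (z-component) there is about +5; positive curl means counterclockwise rotation.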